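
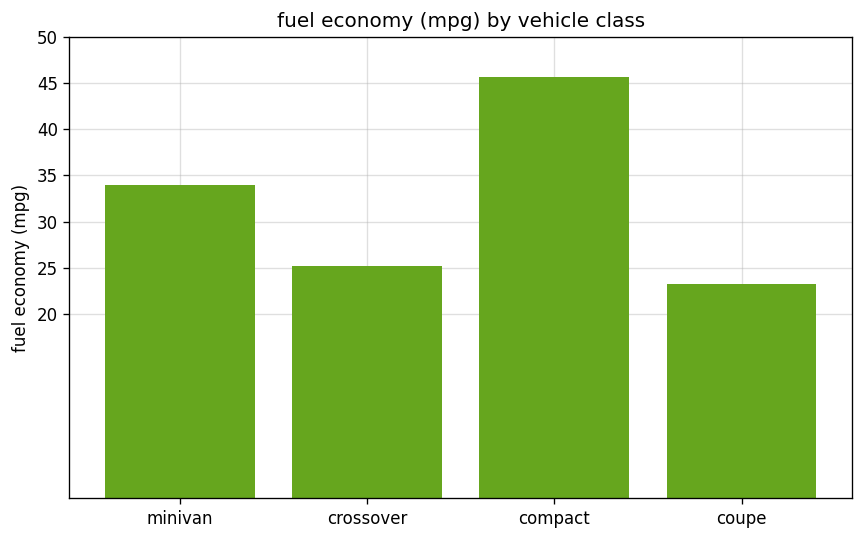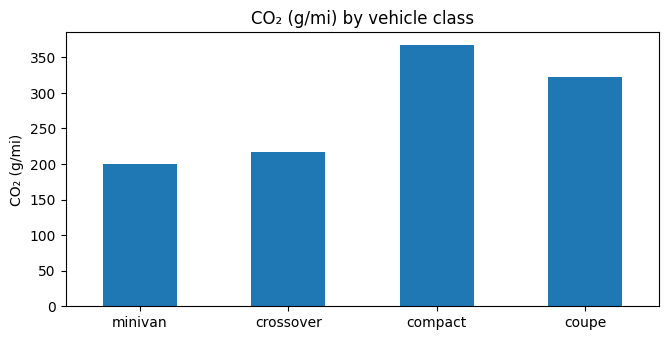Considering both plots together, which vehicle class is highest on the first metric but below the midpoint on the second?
minivan

Chart 2 median CO₂ (g/mi) ≈ 250; below-median vehicle classes: minivan, crossover. Among those, minivan has the highest fuel economy (mpg) (≈ 35).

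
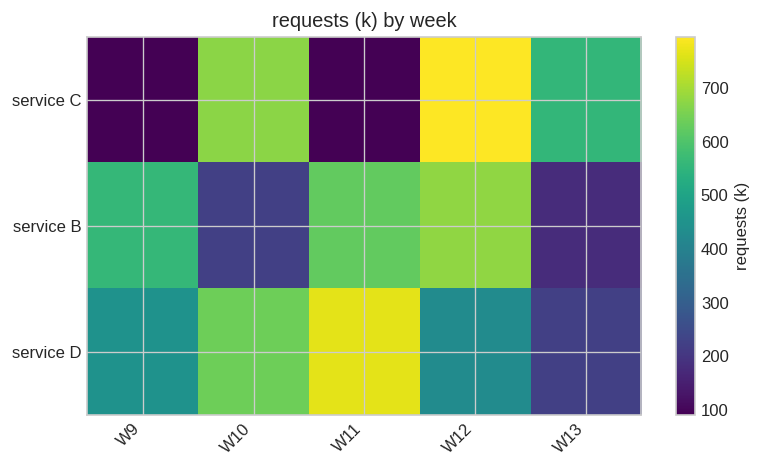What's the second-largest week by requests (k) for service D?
Top 3 for service D: W11 ≈ 800, W10 ≈ 600, W9 ≈ 400.

W10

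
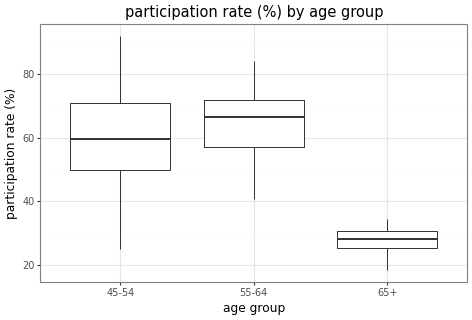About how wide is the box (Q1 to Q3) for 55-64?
Q3 ≈ 70, Q1 ≈ 55; IQR ≈ 15.

≈ 15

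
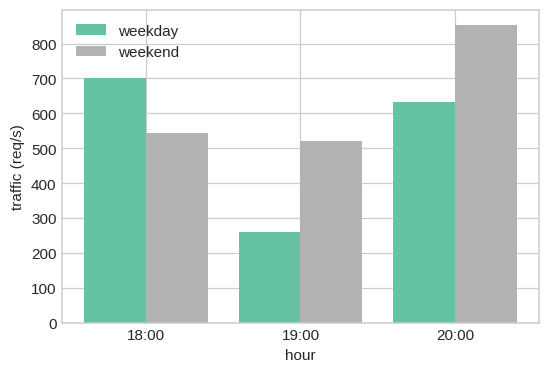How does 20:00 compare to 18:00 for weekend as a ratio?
20:00 ≈ 900, 18:00 ≈ 500; 900/500 ≈ 1.8.

≈ 1.8×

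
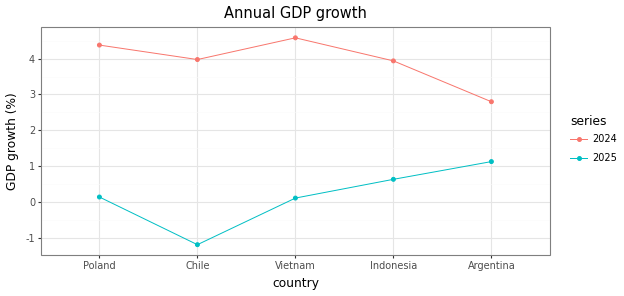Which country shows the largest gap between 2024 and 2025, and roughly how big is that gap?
Chile: 2024 ≈ 4.0, 2025 ≈ -1.0 → gap ≈ 5.0. Next-largest (Vietnam) is only ≈ 4.5.

Chile, ≈ 5.0 %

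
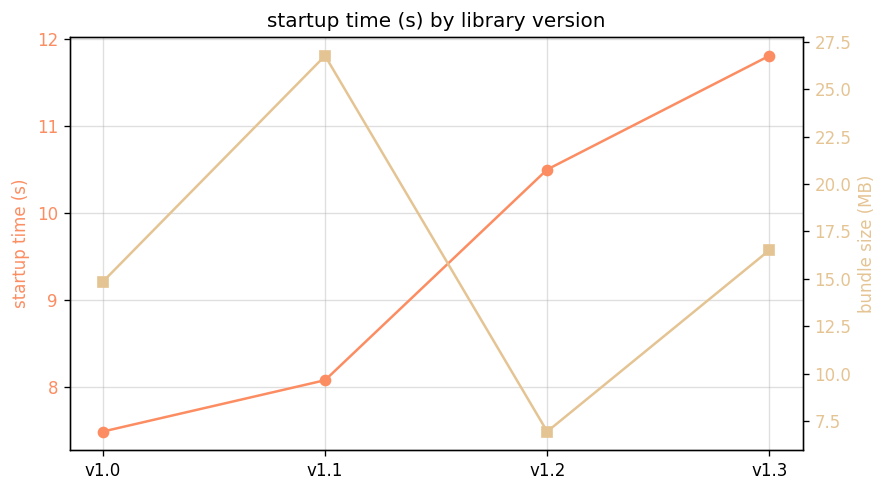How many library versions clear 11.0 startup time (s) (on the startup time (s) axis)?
1

Above 11.0: v1.3.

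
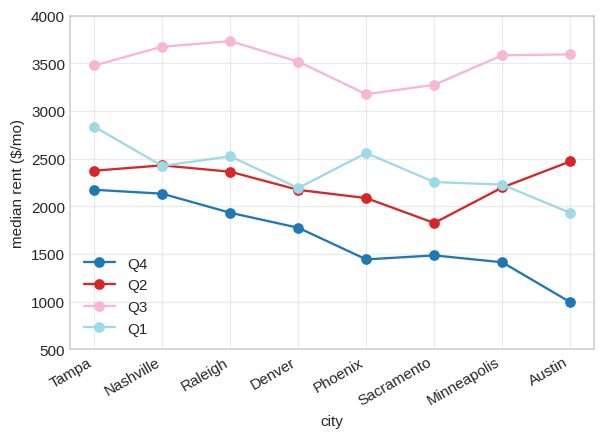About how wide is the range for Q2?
≈ 500

Max Austin ≈ 2500, min Sacramento ≈ 2000; range ≈ 500.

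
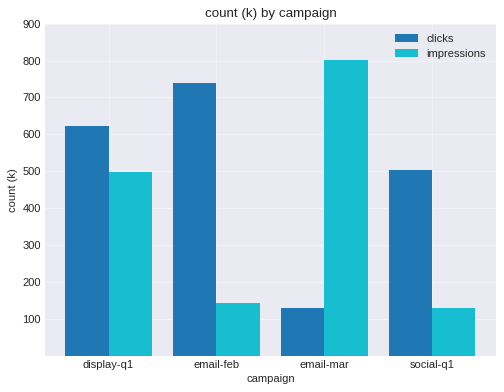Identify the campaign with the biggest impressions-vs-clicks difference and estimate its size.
email-mar, ≈ 700 k

email-mar: impressions ≈ 800, clicks ≈ 100 → gap ≈ 700. Next-largest (email-feb) is only ≈ 600.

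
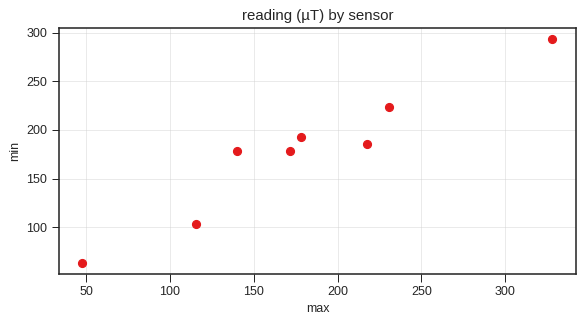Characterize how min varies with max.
Points are positively correlated; strong (|r| ≈ 1.0).

positive, strong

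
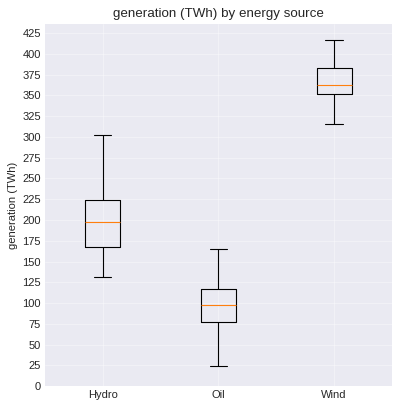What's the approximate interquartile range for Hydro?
Q3 ≈ 225, Q1 ≈ 175; IQR ≈ 50.

≈ 50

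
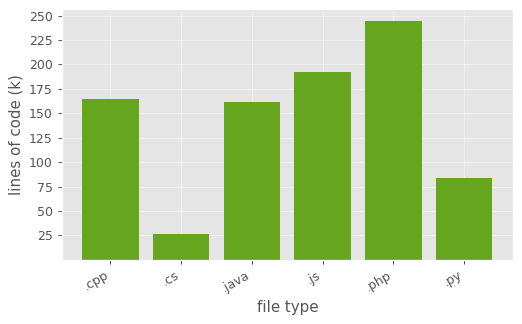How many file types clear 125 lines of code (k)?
Above 125: .cpp, .java, .js, .php.

4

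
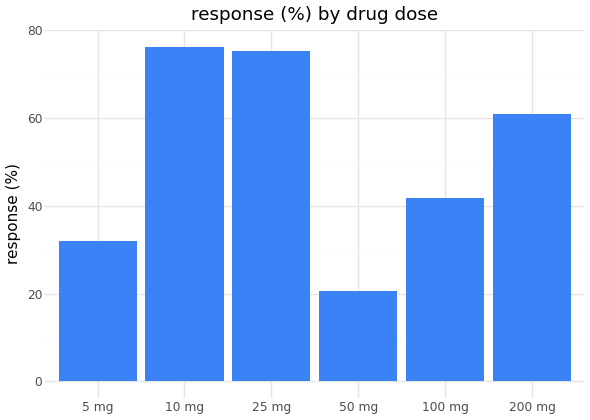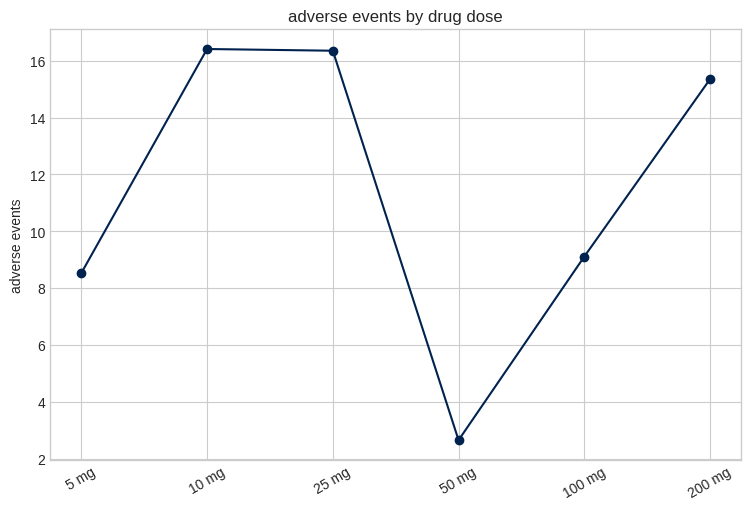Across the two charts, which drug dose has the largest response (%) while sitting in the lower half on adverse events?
100 mg

Chart 2 median adverse events ≈ 12; below-median drug doses: 5 mg, 50 mg, 100 mg. Among those, 100 mg has the highest response (%) (≈ 40).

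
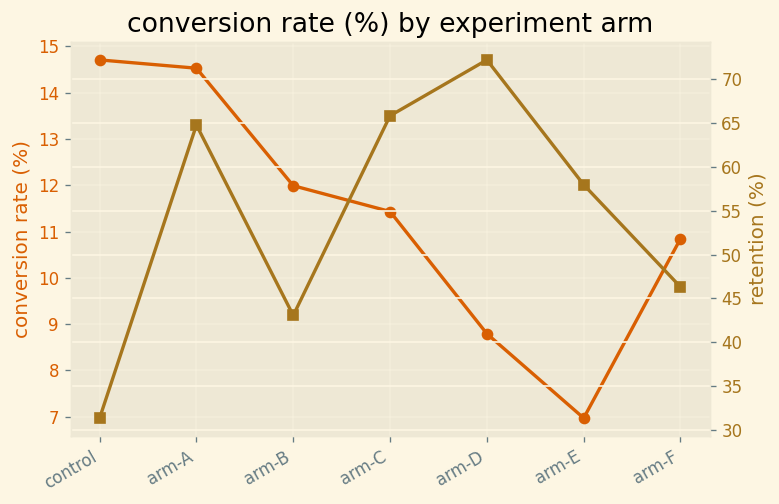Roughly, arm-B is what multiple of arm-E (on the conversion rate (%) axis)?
arm-B ≈ 12, arm-E ≈ 7; 12/7 ≈ 1.71.

≈ 1.71×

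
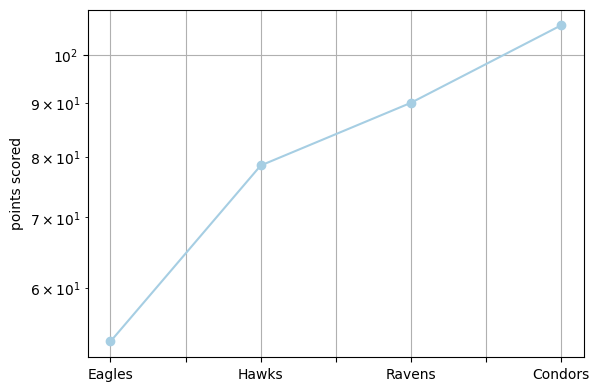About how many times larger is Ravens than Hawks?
≈ 1.12×

Ravens ≈ 90, Hawks ≈ 80; 90/80 ≈ 1.12.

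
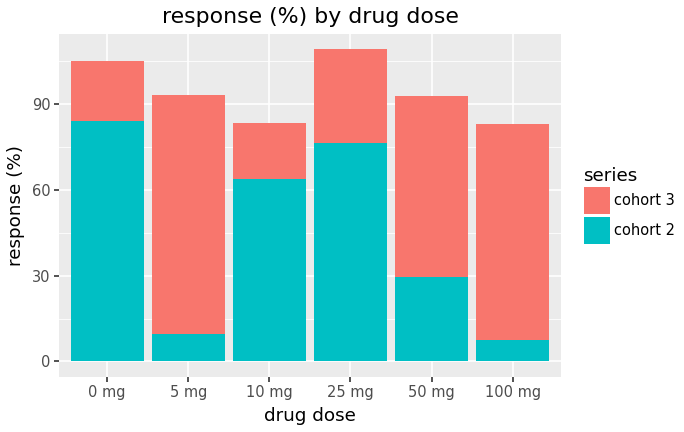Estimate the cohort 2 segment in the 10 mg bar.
cohort 2 top ≈ 60, bottom ≈ 0; segment ≈ 60.

≈ 60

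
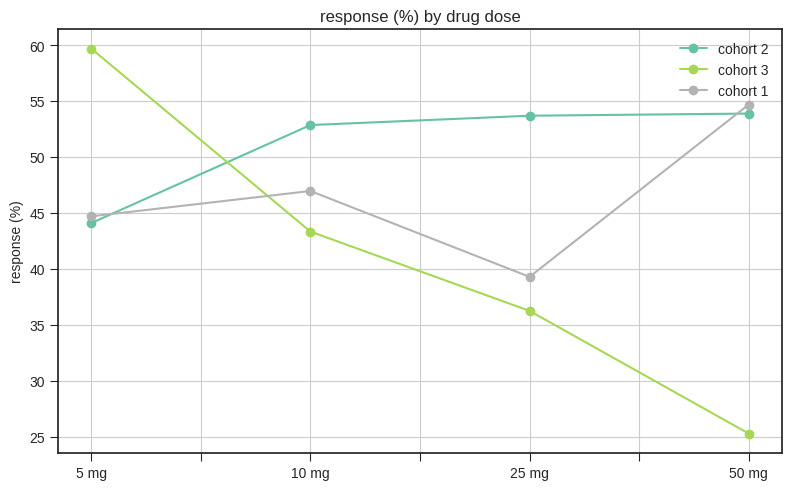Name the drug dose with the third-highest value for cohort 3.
Top 4 for cohort 3: 5 mg ≈ 60, 10 mg ≈ 45, 25 mg ≈ 35, 50 mg ≈ 25.

25 mg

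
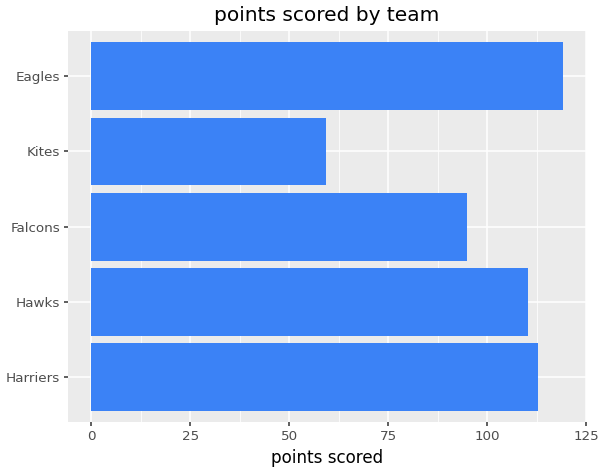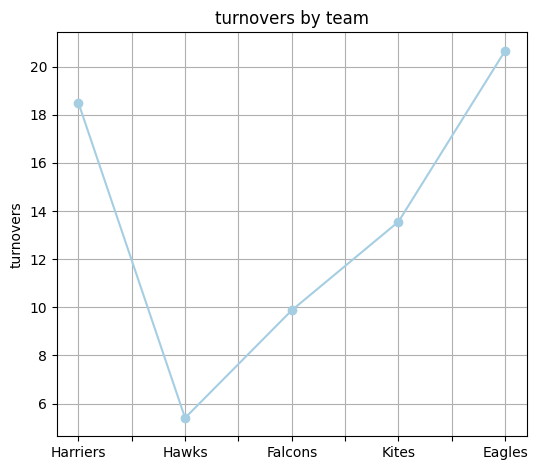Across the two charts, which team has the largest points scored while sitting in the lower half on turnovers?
Chart 2 median turnovers ≈ 14; below-median teams: Hawks, Falcons. Among those, Hawks has the highest points scored (≈ 120).

Hawks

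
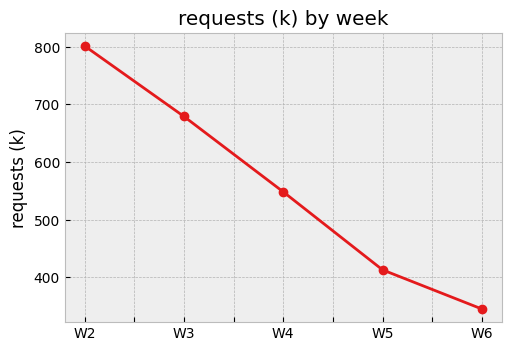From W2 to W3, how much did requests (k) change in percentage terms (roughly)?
≈ -12.5%

W2 ≈ 800, W3 ≈ 700; (700 − 800) / 800 ≈ -12.5%.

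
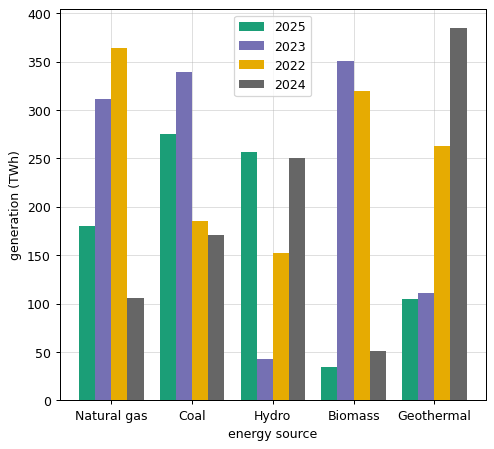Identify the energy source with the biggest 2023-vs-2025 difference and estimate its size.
Biomass: 2023 ≈ 350, 2025 ≈ 50 → gap ≈ 300. Next-largest (Hydro) is only ≈ 200.

Biomass, ≈ 300 TWh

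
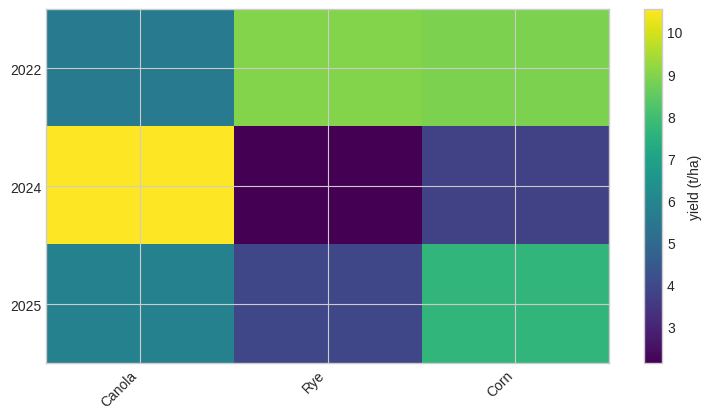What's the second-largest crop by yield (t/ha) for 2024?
Top 3 for 2024: Canola ≈ 11, Corn ≈ 4, Rye ≈ 2.

Corn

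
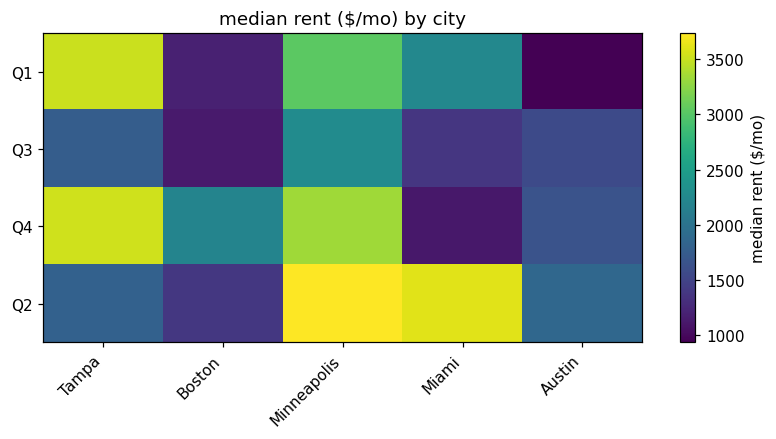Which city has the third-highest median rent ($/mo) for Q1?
Miami

Top 4 for Q1: Tampa ≈ 3500, Minneapolis ≈ 3000, Miami ≈ 2000, Boston ≈ 1000.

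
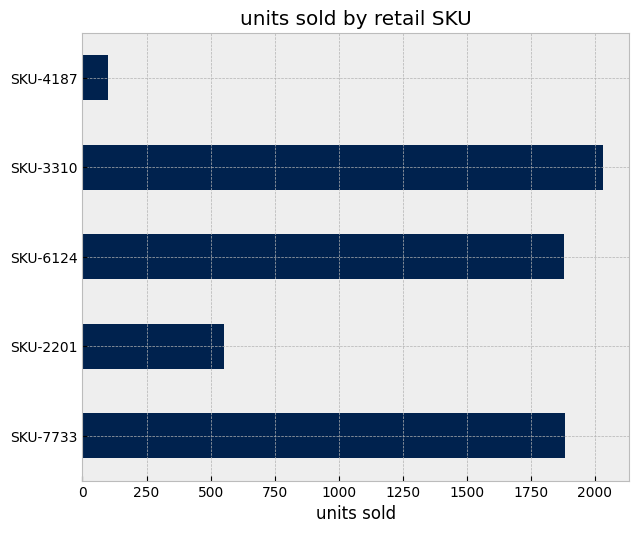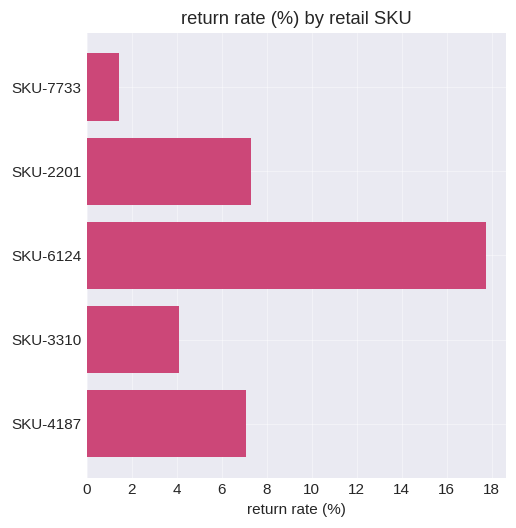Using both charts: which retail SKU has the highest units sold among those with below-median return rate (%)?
Chart 2 median return rate (%) ≈ 8; below-median retail SKUs: SKU-7733, SKU-3310. Among those, SKU-3310 has the highest units sold (≈ 2000).

SKU-3310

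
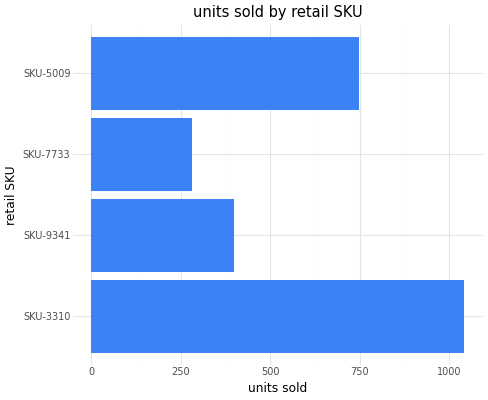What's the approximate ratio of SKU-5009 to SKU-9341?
SKU-5009 ≈ 700, SKU-9341 ≈ 400; 700/400 ≈ 1.75.

≈ 1.75×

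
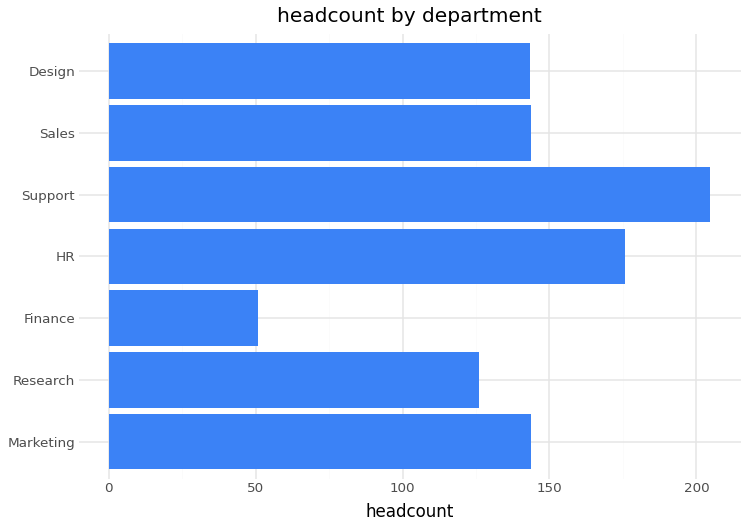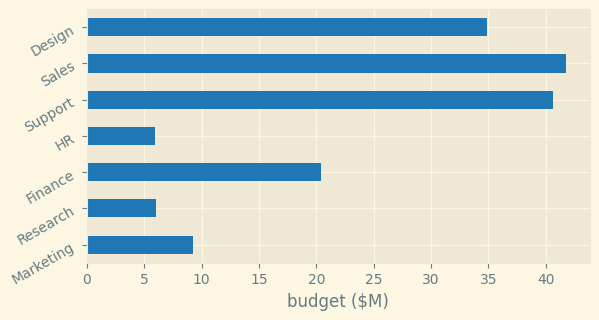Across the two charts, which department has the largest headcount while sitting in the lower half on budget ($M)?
HR

Chart 2 median budget ($M) ≈ 20; below-median departments: Marketing, Research, HR. Among those, HR has the highest headcount (≈ 180).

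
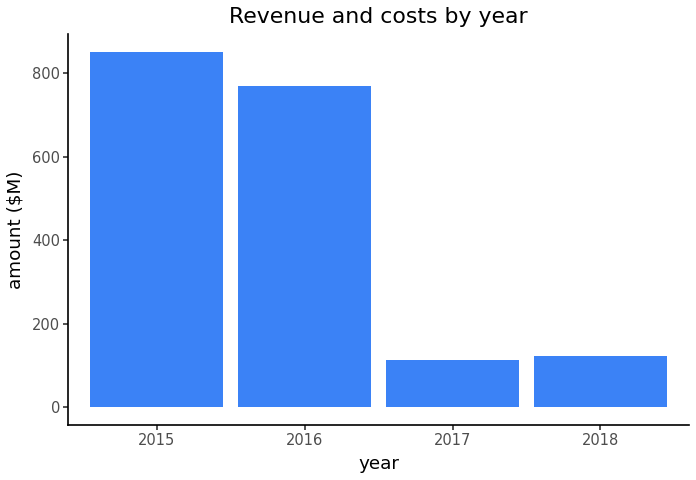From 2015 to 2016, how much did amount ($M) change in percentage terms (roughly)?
≈ -11.1%

2015 ≈ 900, 2016 ≈ 800; (800 − 900) / 900 ≈ -11.1%.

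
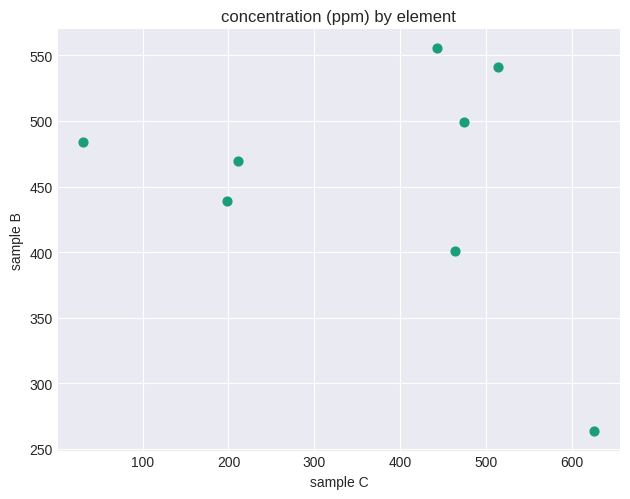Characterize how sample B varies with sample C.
Points are negatively correlated; weak (|r| ≈ 0.3).

negative, weak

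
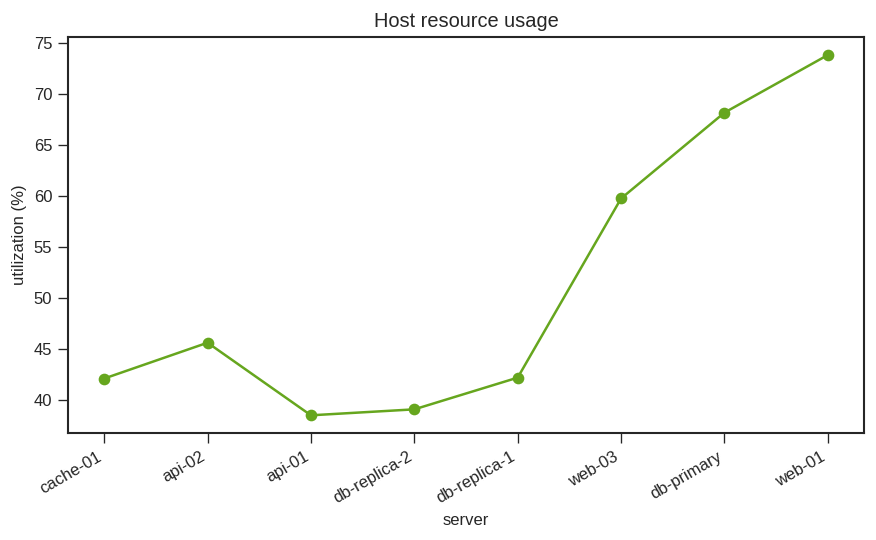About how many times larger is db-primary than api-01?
db-primary ≈ 70, api-01 ≈ 40; 70/40 ≈ 1.75.

≈ 1.75×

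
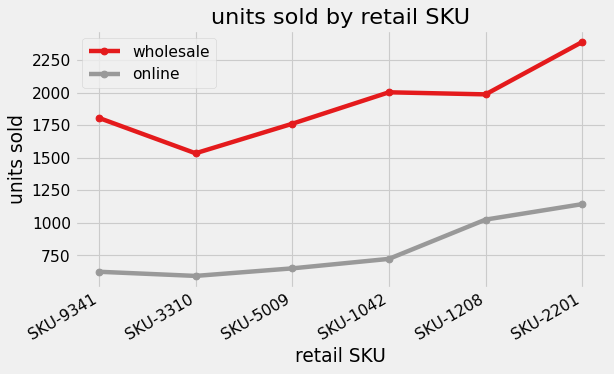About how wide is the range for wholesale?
Max SKU-2201 ≈ 2400, min SKU-3310 ≈ 1600; range ≈ 800.

≈ 800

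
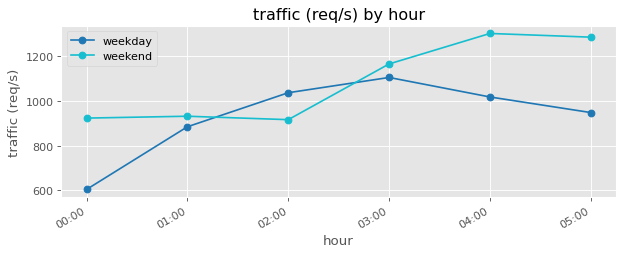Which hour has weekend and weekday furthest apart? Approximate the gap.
05:00, ≈ 400 req/s

05:00: weekend ≈ 1300, weekday ≈ 900 → gap ≈ 400. Next-largest (00:00) is only ≈ 300.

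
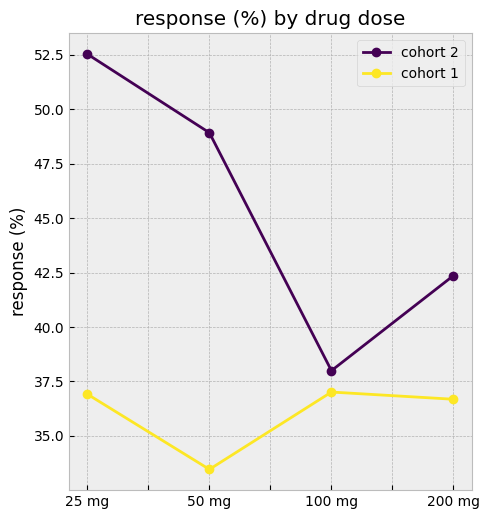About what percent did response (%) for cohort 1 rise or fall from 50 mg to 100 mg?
≈ +11.8%

50 mg ≈ 34, 100 mg ≈ 38; (38 − 34) / 34 ≈ +11.8%.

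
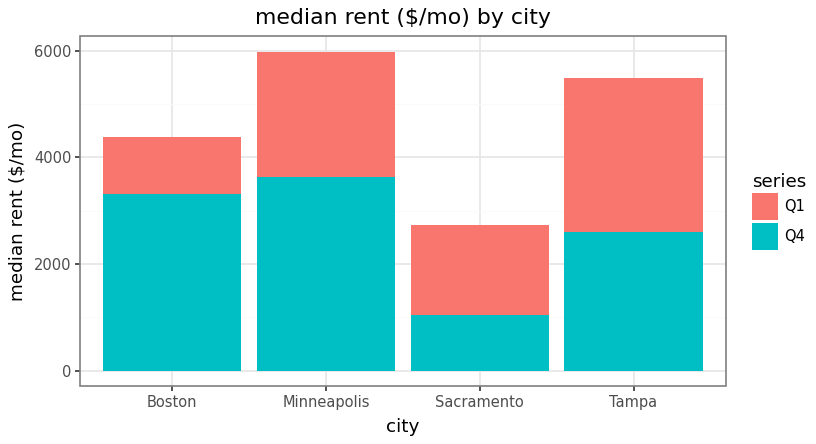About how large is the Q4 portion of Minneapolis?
≈ 3500

Q4 top ≈ 3500, bottom ≈ 0; segment ≈ 3500.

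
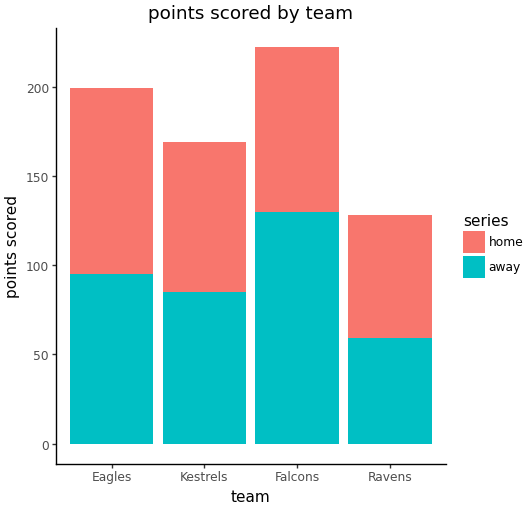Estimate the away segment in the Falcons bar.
away top ≈ 120, bottom ≈ 0; segment ≈ 120.

≈ 120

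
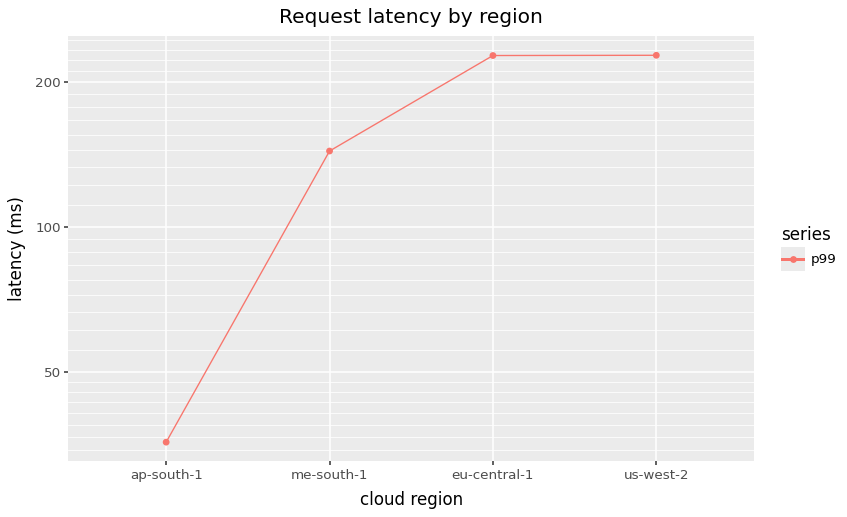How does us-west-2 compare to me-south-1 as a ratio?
us-west-2 ≈ 220, me-south-1 ≈ 140; 220/140 ≈ 1.57.

≈ 1.57×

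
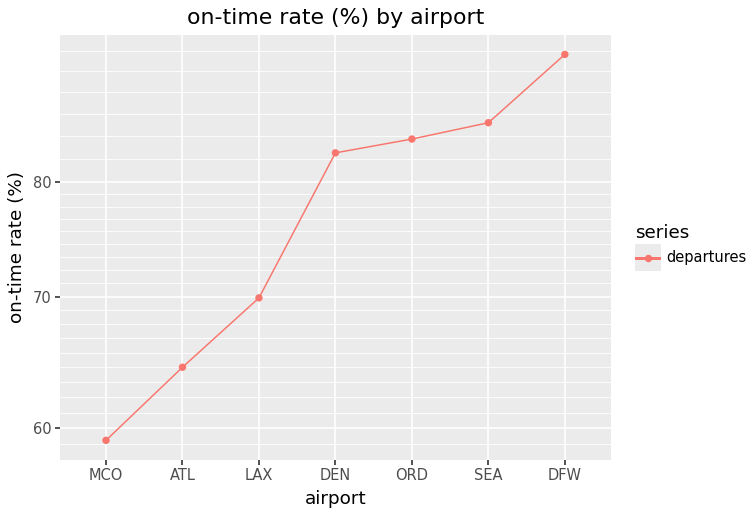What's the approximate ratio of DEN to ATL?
≈ 1.31×

DEN ≈ 85, ATL ≈ 65; 85/65 ≈ 1.31.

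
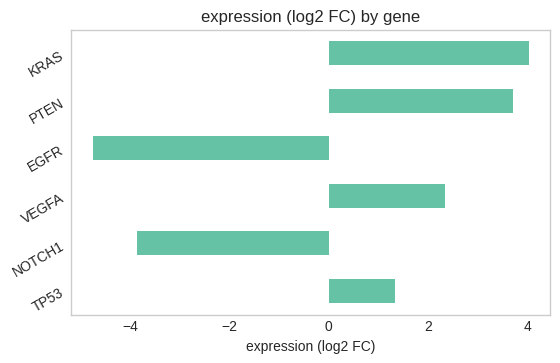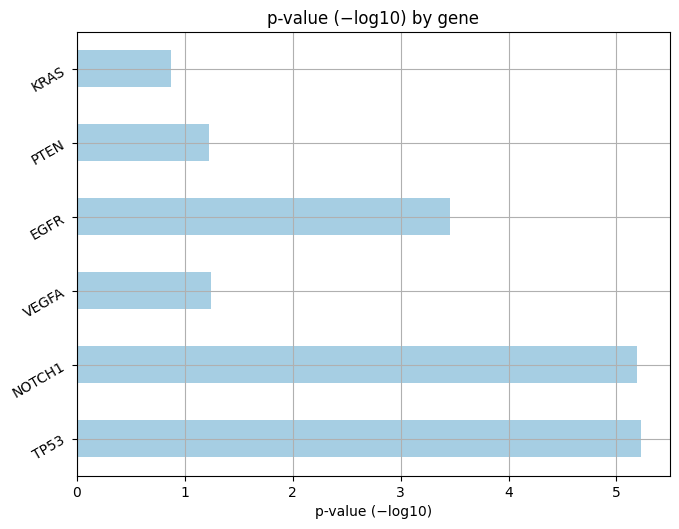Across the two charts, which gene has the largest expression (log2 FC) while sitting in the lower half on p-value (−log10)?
KRAS

Chart 2 median p-value (−log10) ≈ 2.5; below-median genes: VEGFA, PTEN, KRAS. Among those, KRAS has the highest expression (log2 FC) (≈ 4).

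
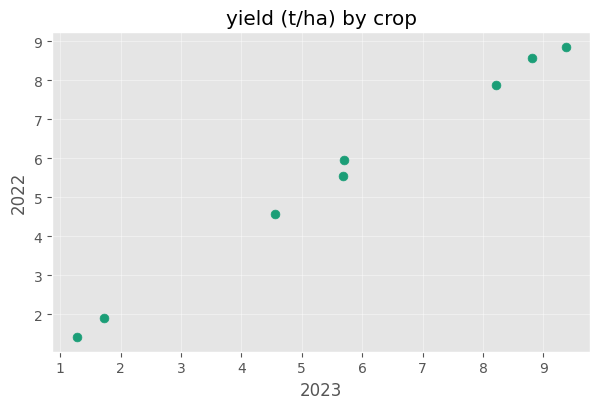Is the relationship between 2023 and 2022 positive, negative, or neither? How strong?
Points are positively correlated; strong (|r| ≈ 1.0).

positive, strong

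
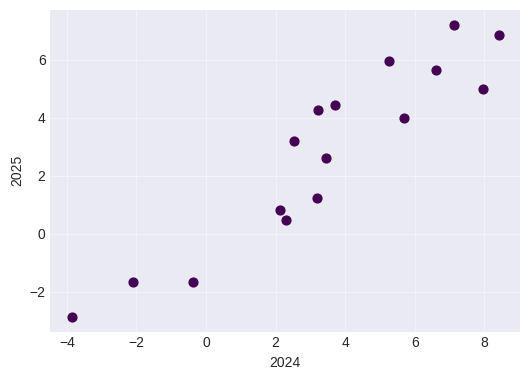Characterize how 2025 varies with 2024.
Points are positively correlated; strong (|r| ≈ 0.9).

positive, strong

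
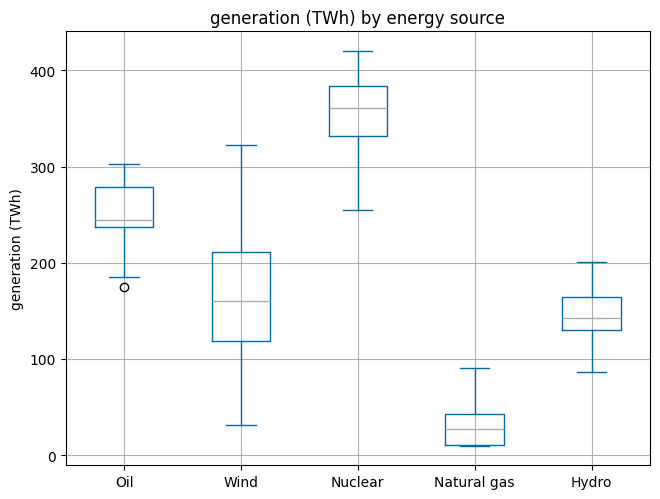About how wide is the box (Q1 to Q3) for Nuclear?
≈ 50

Q3 ≈ 400, Q1 ≈ 350; IQR ≈ 50.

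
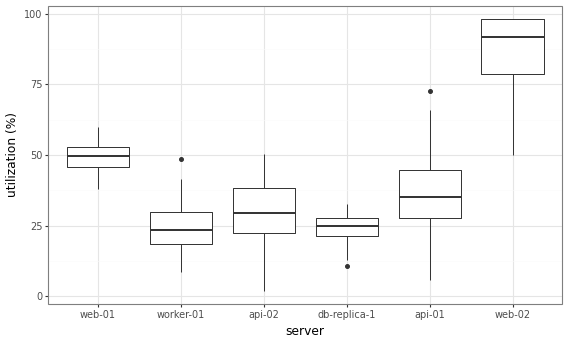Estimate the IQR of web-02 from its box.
≈ 20

Q3 ≈ 100, Q1 ≈ 80; IQR ≈ 20.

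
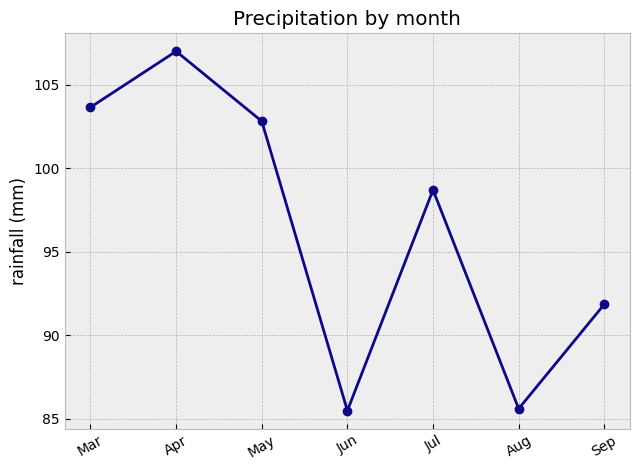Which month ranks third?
May

Top 4: Apr ≈ 106, Mar ≈ 104, May ≈ 102, Jul ≈ 98.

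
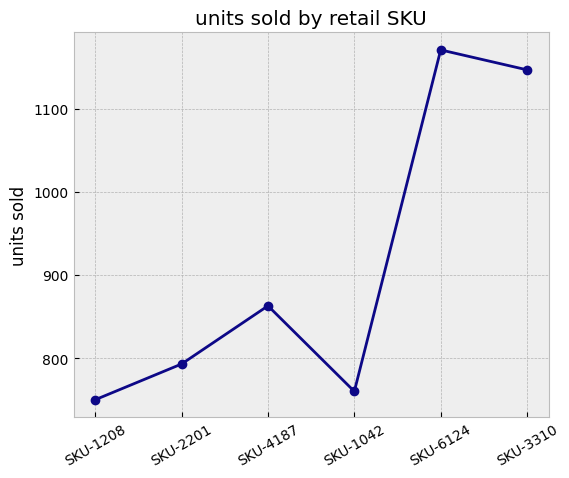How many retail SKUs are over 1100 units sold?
2

Above 1100: SKU-6124, SKU-3310.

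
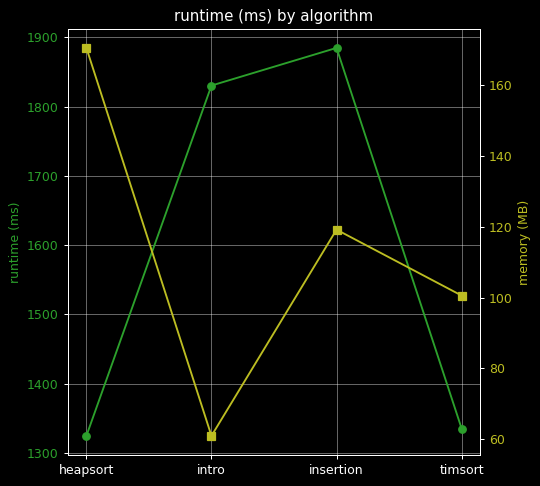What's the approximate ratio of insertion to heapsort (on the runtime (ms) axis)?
insertion ≈ 1900, heapsort ≈ 1300; 1900/1300 ≈ 1.46.

≈ 1.46×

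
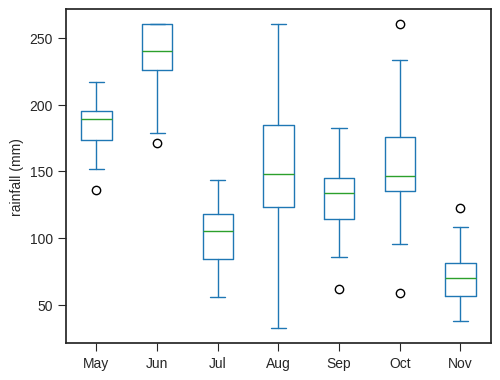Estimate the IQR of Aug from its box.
≈ 60

Q3 ≈ 180, Q1 ≈ 120; IQR ≈ 60.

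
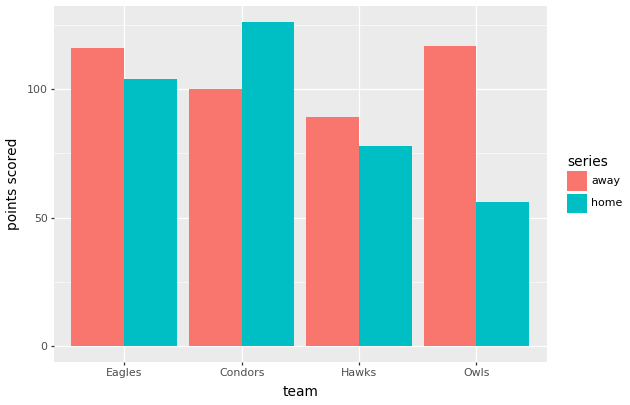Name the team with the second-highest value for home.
Eagles

Top 3 for home: Condors ≈ 120, Eagles ≈ 100, Hawks ≈ 80.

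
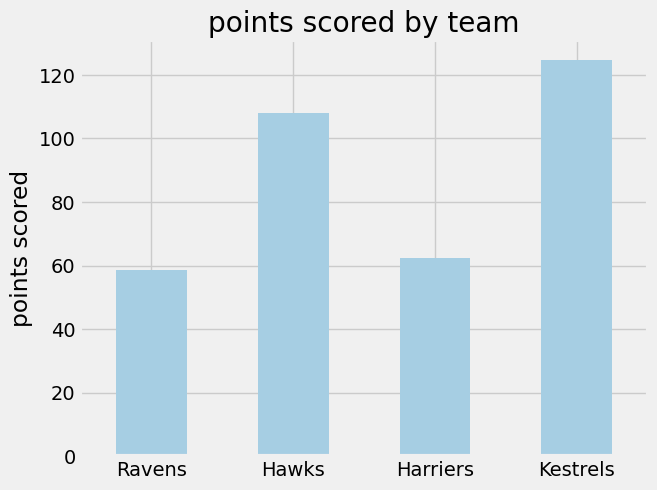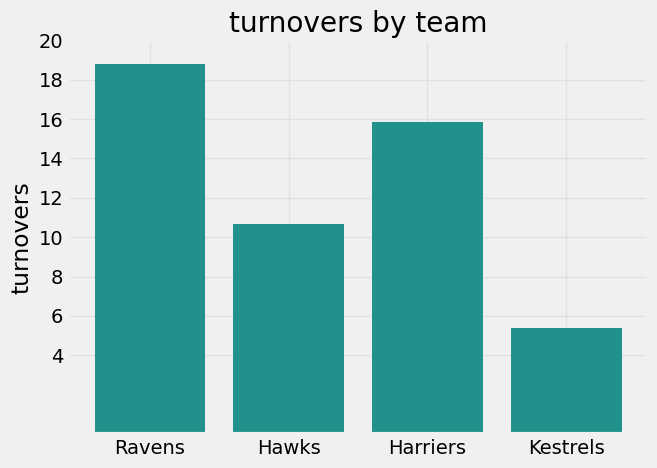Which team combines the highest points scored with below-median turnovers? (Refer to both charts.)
Kestrels

Chart 2 median turnovers ≈ 14; below-median teams: Hawks, Kestrels. Among those, Kestrels has the highest points scored (≈ 120).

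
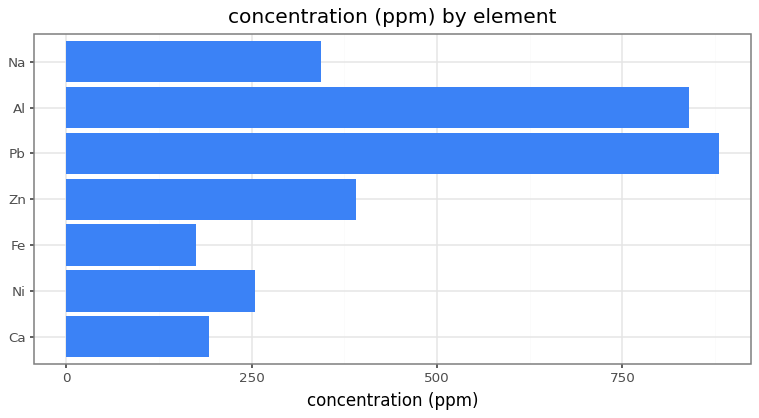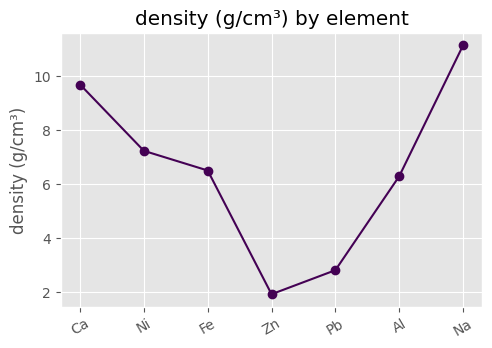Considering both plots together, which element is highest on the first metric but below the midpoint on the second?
Chart 2 median density (g/cm³) ≈ 6; below-median elements: Zn, Pb, Al. Among those, Pb has the highest concentration (ppm) (≈ 900).

Pb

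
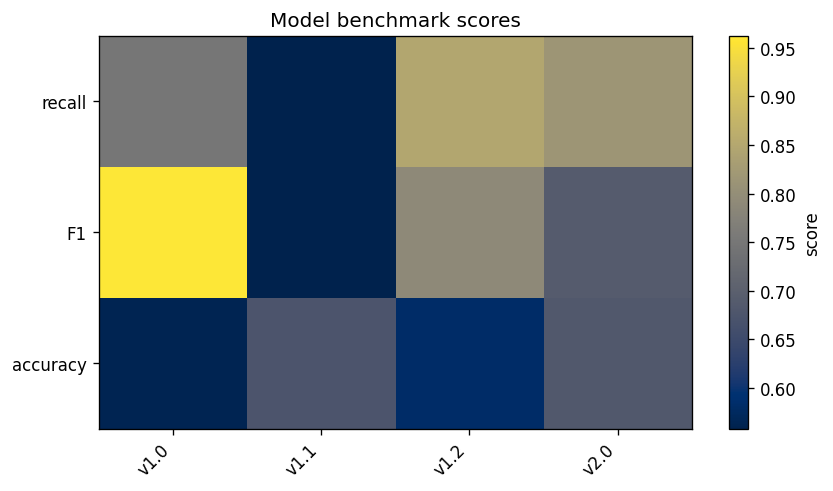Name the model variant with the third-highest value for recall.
v1.0

Top 4 for recall: v1.2 ≈ 0.85, v2.0 ≈ 0.80, v1.0 ≈ 0.75, v1.1 ≈ 0.55.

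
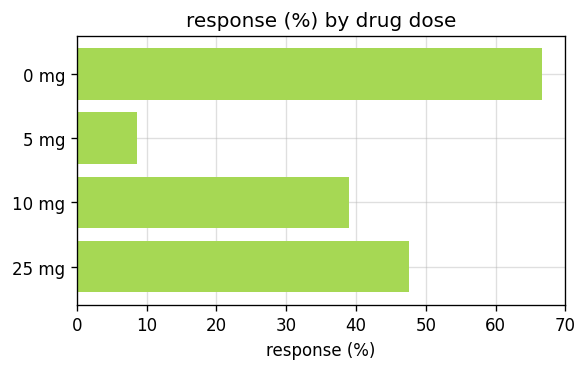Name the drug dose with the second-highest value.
25 mg

Top 3: 0 mg ≈ 70, 25 mg ≈ 50, 10 mg ≈ 40.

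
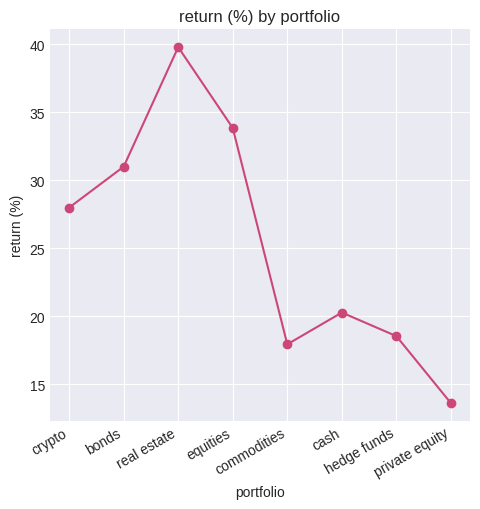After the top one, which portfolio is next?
Top 3: real estate ≈ 40, equities ≈ 35, bonds ≈ 30.

equities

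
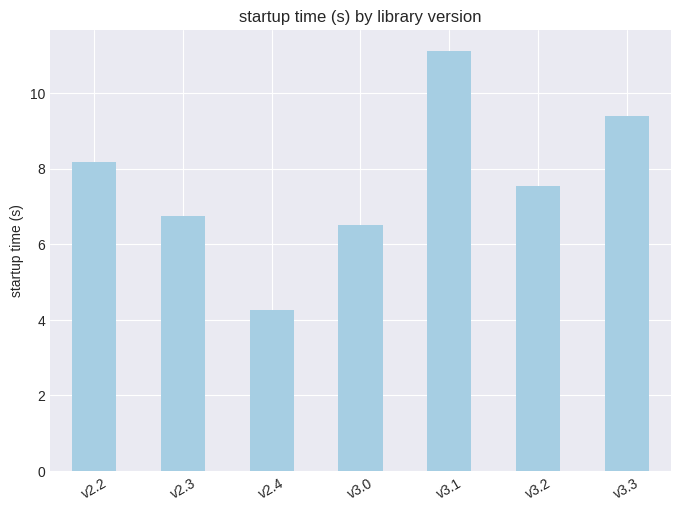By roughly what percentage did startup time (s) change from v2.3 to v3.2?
≈ +14.3%

v2.3 ≈ 7, v3.2 ≈ 8; (8 − 7) / 7 ≈ +14.3%.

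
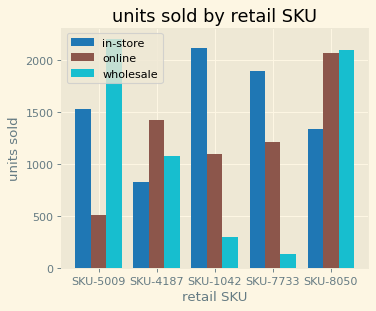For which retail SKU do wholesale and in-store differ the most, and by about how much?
SKU-1042, ≈ 2000

SKU-1042: wholesale ≈ 200, in-store ≈ 2200 → gap ≈ 2000. Next-largest (SKU-7733) is only ≈ 1600.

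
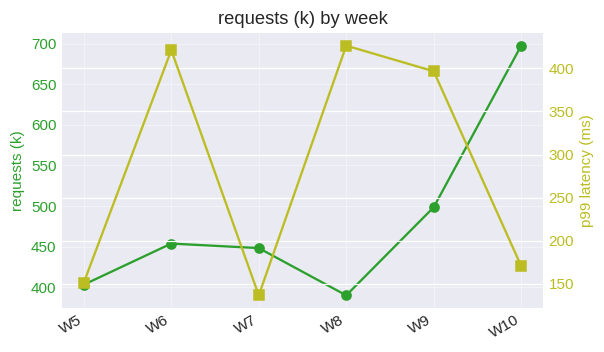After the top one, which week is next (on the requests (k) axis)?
Top 3 (on the requests (k) axis): W10 ≈ 700, W9 ≈ 500, W6 ≈ 450.

W9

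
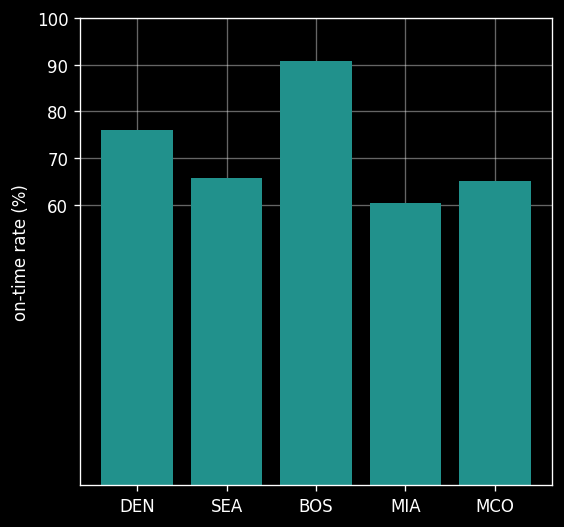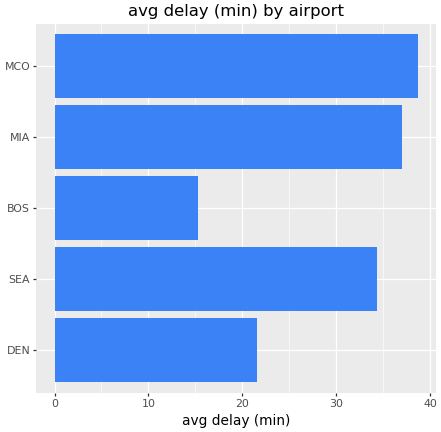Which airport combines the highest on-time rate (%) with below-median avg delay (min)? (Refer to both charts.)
Chart 2 median avg delay (min) ≈ 35; below-median airports: DEN, BOS. Among those, BOS has the highest on-time rate (%) (≈ 90).

BOS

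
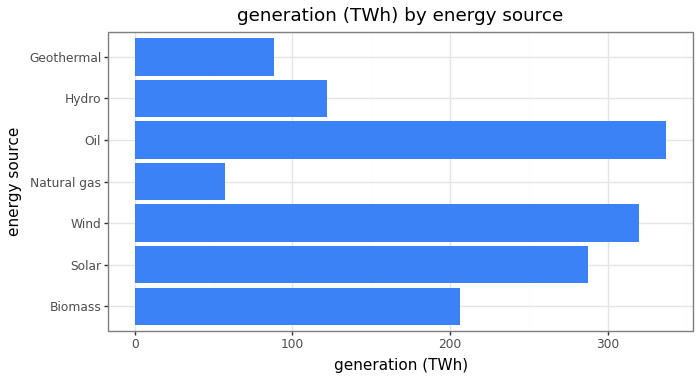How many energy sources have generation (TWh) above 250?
Above 250: Solar, Wind, Oil.

3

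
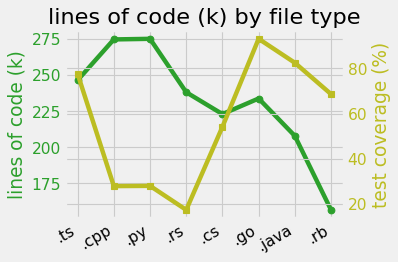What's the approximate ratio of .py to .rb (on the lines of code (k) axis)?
≈ 1.75×

.py ≈ 280, .rb ≈ 160; 280/160 ≈ 1.75.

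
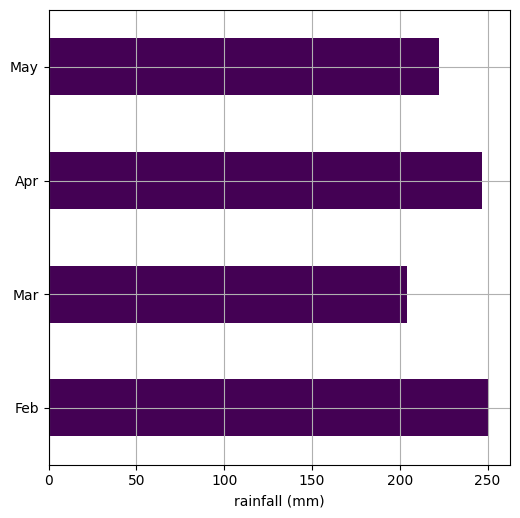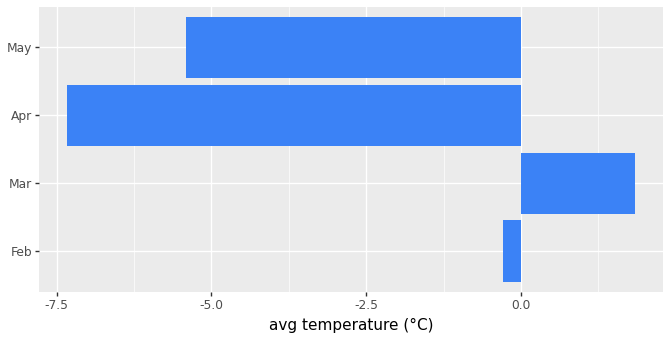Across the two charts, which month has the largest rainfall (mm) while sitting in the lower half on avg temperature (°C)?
Apr

Chart 2 median avg temperature (°C) ≈ -2.8; below-median months: Apr, May. Among those, Apr has the highest rainfall (mm) (≈ 250).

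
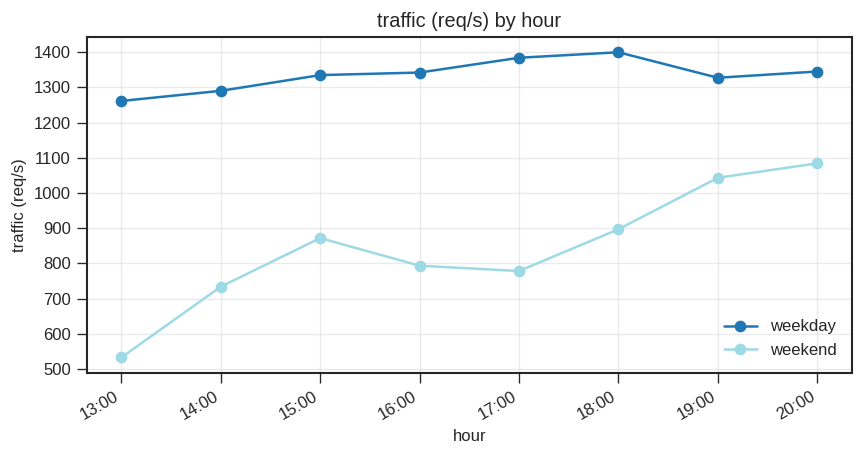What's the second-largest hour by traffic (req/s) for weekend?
Top 3 for weekend: 20:00 ≈ 1100, 19:00 ≈ 1000, 18:00 ≈ 900.

19:00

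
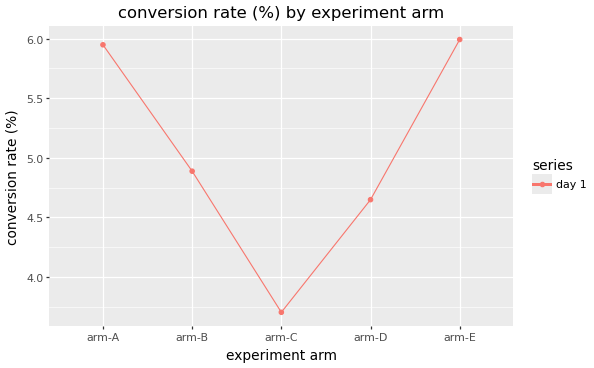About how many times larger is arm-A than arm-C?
arm-A ≈ 6.0, arm-C ≈ 3.8; 6.0/3.8 ≈ 1.58.

≈ 1.58×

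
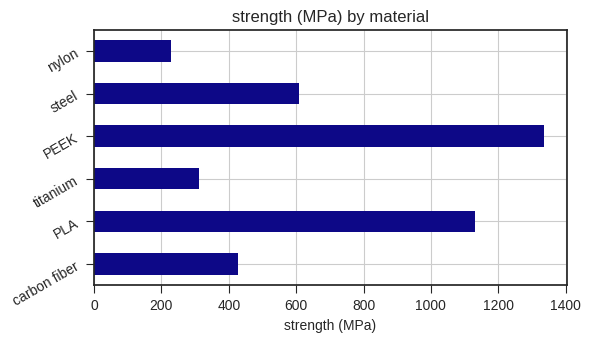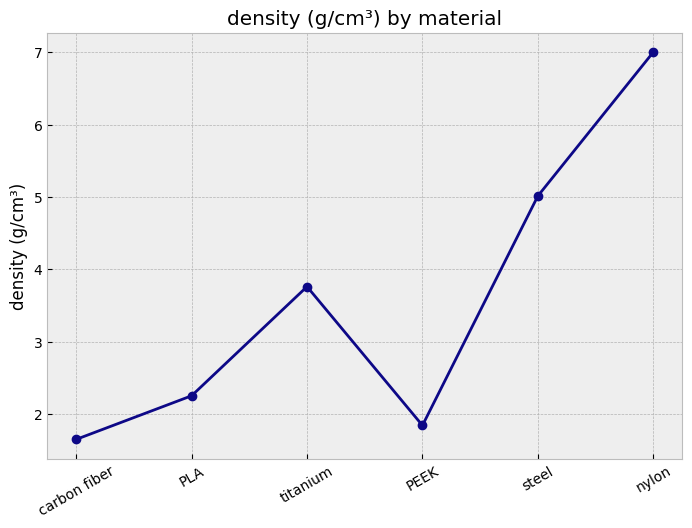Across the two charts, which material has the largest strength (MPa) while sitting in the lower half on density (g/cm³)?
PEEK

Chart 2 median density (g/cm³) ≈ 3; below-median materials: carbon fiber, PLA, PEEK. Among those, PEEK has the highest strength (MPa) (≈ 1400).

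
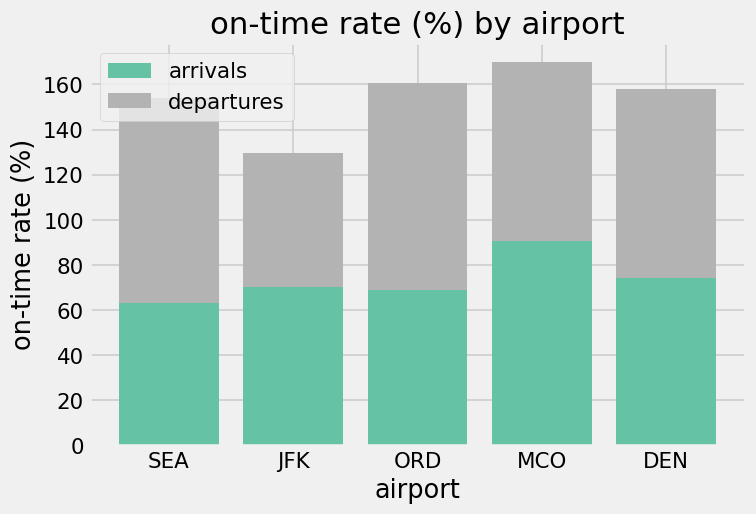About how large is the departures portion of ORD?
≈ 100

departures top ≈ 160, bottom ≈ 60; segment ≈ 100.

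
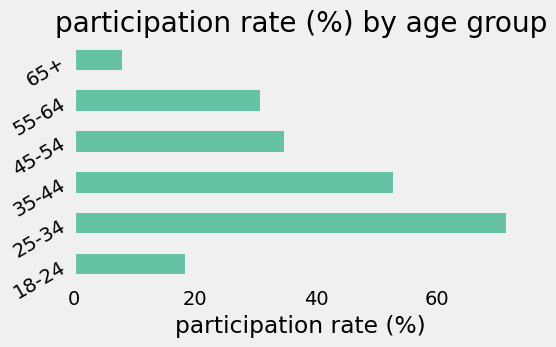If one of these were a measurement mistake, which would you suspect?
25-34

25-34 ≈ 70; the rest sit between ≈ 10 and ≈ 50.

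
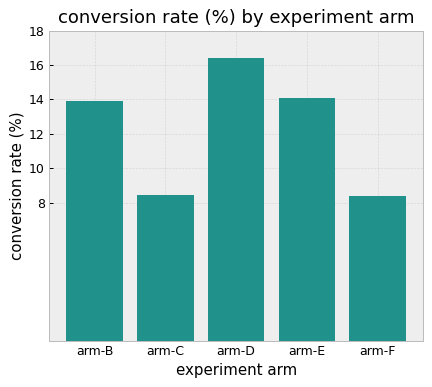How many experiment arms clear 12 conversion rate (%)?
Above 12: arm-B, arm-D, arm-E.

3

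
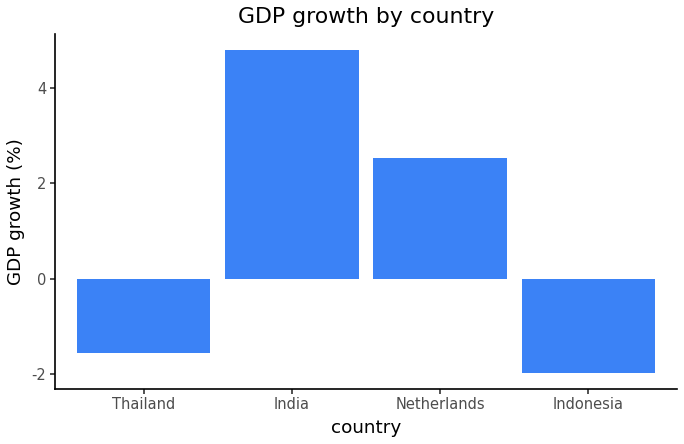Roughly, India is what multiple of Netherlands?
India ≈ 5, Netherlands ≈ 3; 5/3 ≈ 1.67.

≈ 1.67×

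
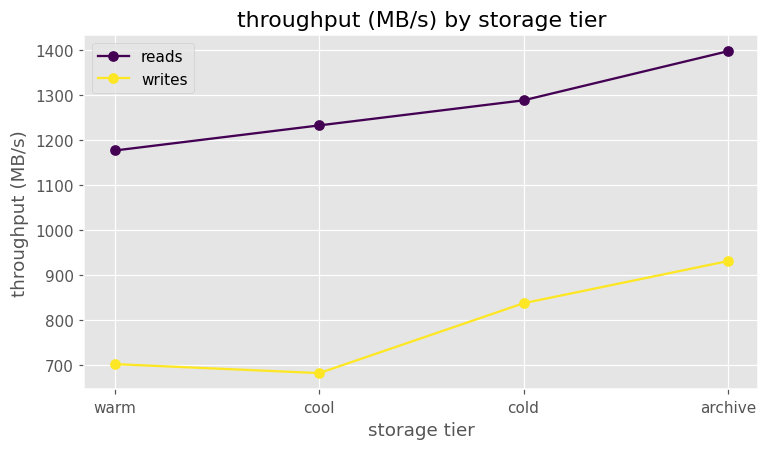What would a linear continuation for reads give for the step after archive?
≈ 1500

Last three: 1200, 1300, 1400 → slope ≈ 100/step → next ≈ 1500.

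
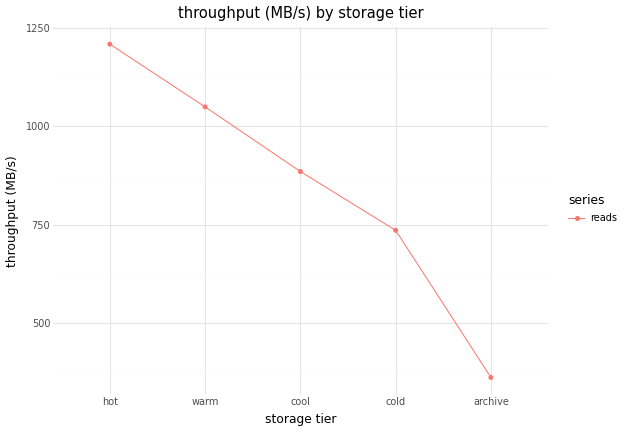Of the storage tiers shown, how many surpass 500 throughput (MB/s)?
4

Above 500: hot, warm, cool, cold.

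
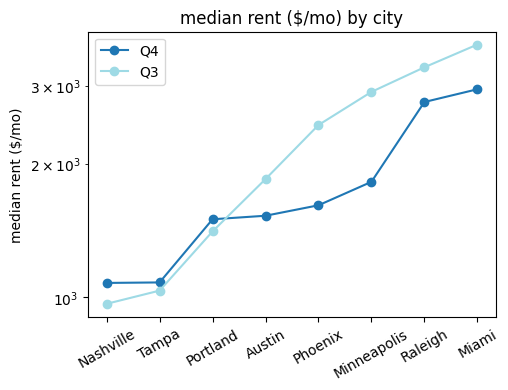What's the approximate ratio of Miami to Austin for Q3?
Miami ≈ 3500, Austin ≈ 2000; 3500/2000 ≈ 1.75.

≈ 1.75×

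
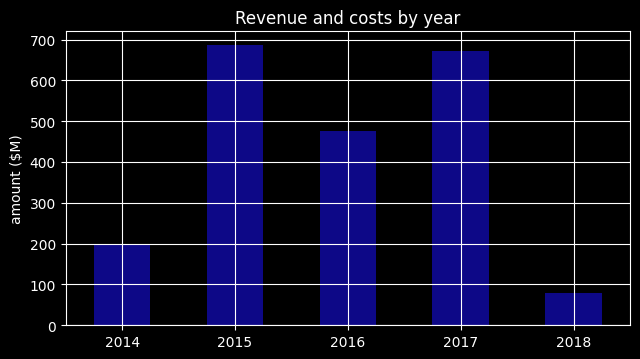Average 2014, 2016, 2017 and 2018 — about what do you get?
(200 + 500 + 700 + 100) / 4 ≈ 375.

≈ 375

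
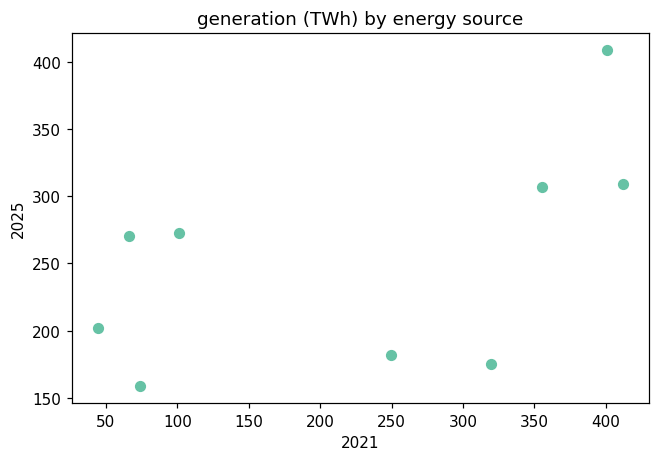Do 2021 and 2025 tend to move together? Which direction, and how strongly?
Points are positively correlated; moderate (|r| ≈ 0.5).

positive, moderate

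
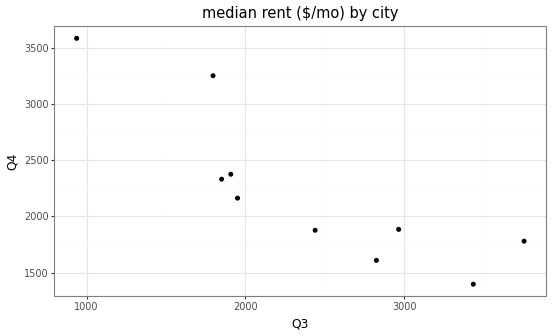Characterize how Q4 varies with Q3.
Points are negatively correlated; strong (|r| ≈ 0.9).

negative, strong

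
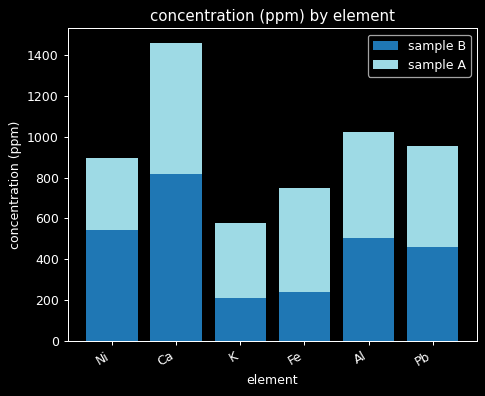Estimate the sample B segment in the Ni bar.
sample B top ≈ 600, bottom ≈ 0; segment ≈ 600.

≈ 600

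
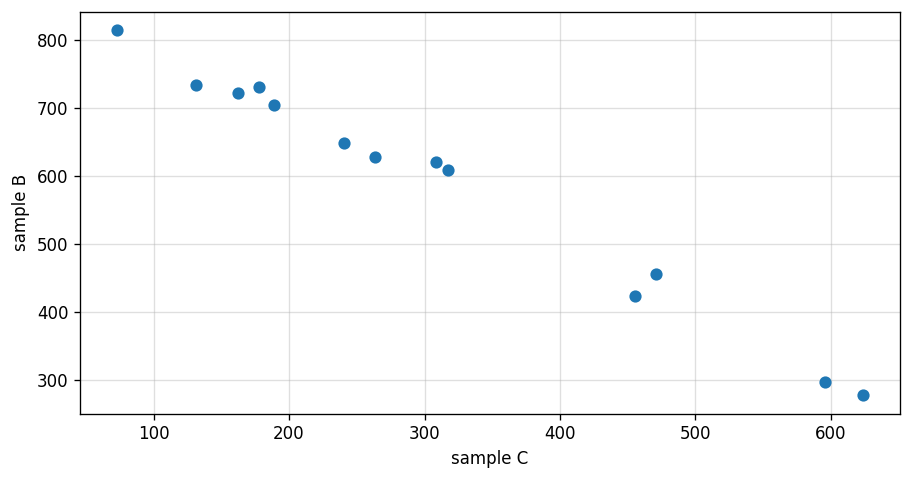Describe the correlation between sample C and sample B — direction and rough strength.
negative, strong

Points are negatively correlated; strong (|r| ≈ 1.0).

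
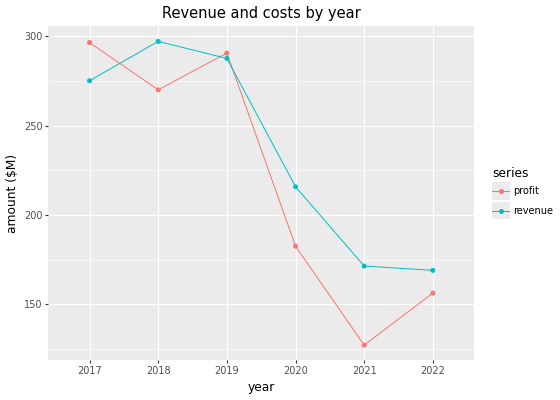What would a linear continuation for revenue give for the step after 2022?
Last three: 220, 180, 160 → slope ≈ -30/step → next ≈ 130.

≈ 130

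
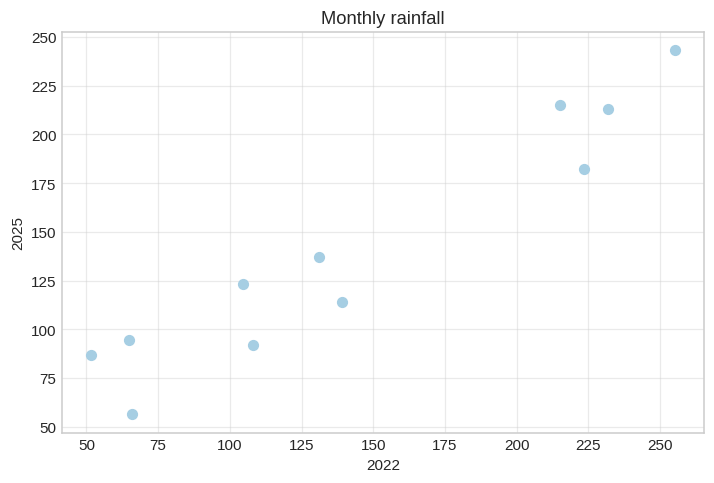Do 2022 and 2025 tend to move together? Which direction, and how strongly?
Points are positively correlated; strong (|r| ≈ 1.0).

positive, strong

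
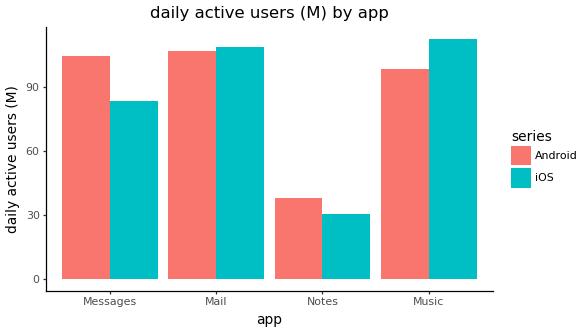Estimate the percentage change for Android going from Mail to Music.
≈ -9.1%

Mail ≈ 110, Music ≈ 100; (100 − 110) / 110 ≈ -9.1%.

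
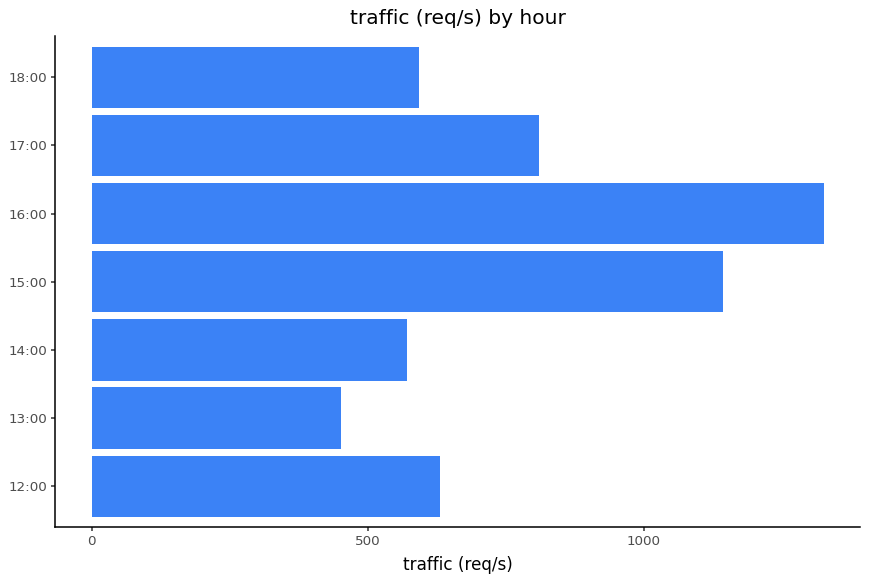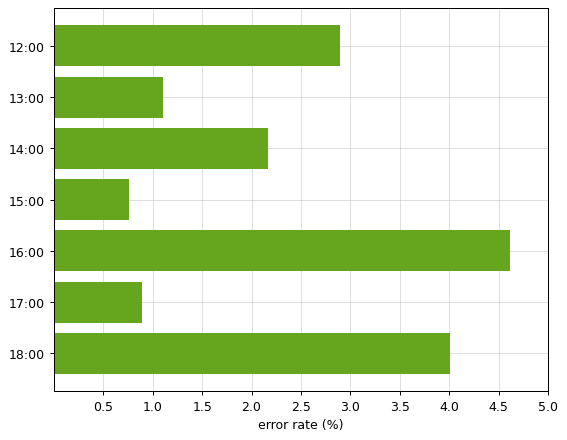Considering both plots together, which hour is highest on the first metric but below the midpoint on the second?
15:00

Chart 2 median error rate (%) ≈ 2; below-median hours: 13:00, 15:00, 17:00. Among those, 15:00 has the highest traffic (req/s) (≈ 1200).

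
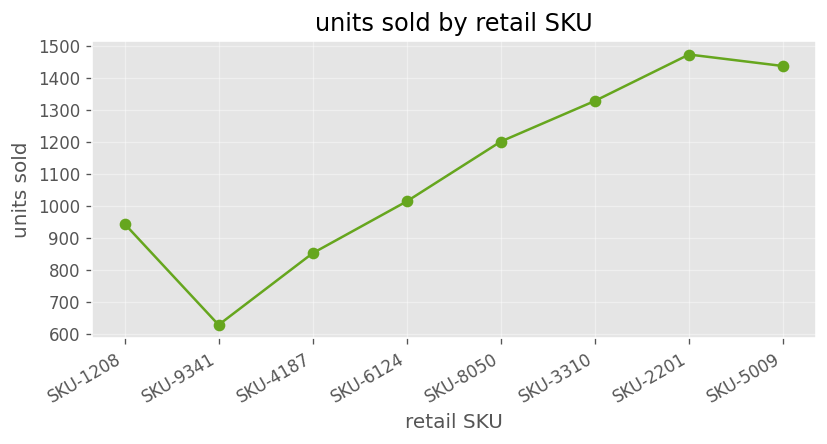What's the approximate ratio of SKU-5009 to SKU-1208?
≈ 1.56×

SKU-5009 ≈ 1400, SKU-1208 ≈ 900; 1400/900 ≈ 1.56.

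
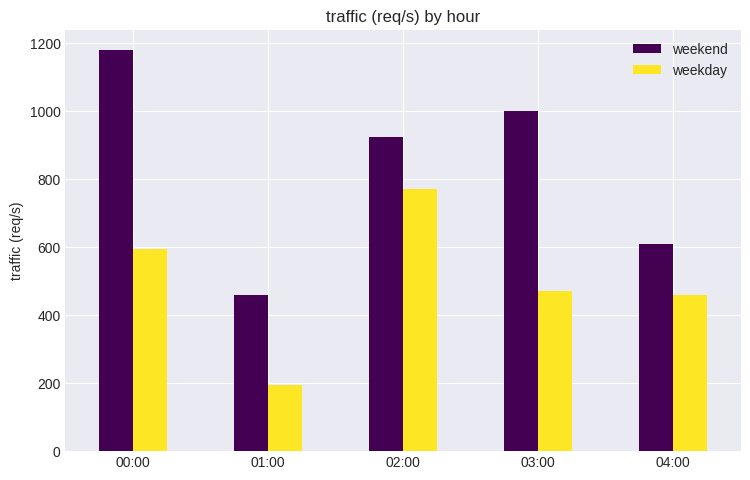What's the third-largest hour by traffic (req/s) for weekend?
Top 4 for weekend: 00:00 ≈ 1200, 03:00 ≈ 1000, 02:00 ≈ 900, 04:00 ≈ 600.

02:00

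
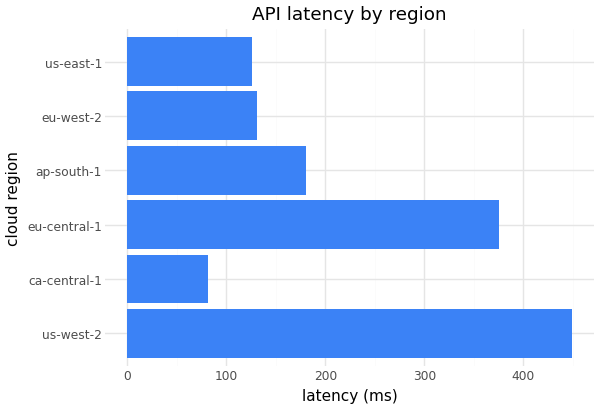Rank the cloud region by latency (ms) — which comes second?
Top 3: us-west-2 ≈ 450, eu-central-1 ≈ 400, ap-south-1 ≈ 200.

eu-central-1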